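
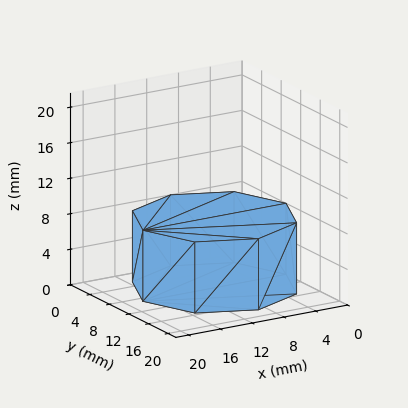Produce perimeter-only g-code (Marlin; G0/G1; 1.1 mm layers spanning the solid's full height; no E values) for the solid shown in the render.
Reading the render: the shape is a regular 8-sided prism (a cylinder approximated with 8 flat sides), circumscribed radius ≈ 9 mm, height ≈ 8 mm (dimensions read to the nearest mm from the axis ticks). For the g-code, the solid's height is divided into equal slices at the stated Δz and each level perimeter traced with G1 moves after a G0 lift.

; perimeter-only toolpath
G21 ; units = mm
G90 ; absolute positioning
G28 ; home
; layer 1
G0 Z1.1
G0 X18.0 Y9.0
G1 X15.4 Y15.4
G1 X9.0 Y18.0
G1 X2.6 Y15.4
G1 X0.0 Y9.0
G1 X2.6 Y2.6
G1 X9.0 Y0.0
G1 X15.4 Y2.6
G1 X18.0 Y9.0
; layer 2
G0 Z2.3
G0 X18.0 Y9.0
G1 X15.4 Y15.4
G1 X9.0 Y18.0
G1 X2.6 Y15.4
G1 X0.0 Y9.0
G1 X2.6 Y2.6
G1 X9.0 Y0.0
G1 X15.4 Y2.6
G1 X18.0 Y9.0
; layer 3
G0 Z3.4
G0 X18.0 Y9.0
G1 X15.4 Y15.4
G1 X9.0 Y18.0
G1 X2.6 Y15.4
G1 X0.0 Y9.0
G1 X2.6 Y2.6
G1 X9.0 Y0.0
G1 X15.4 Y2.6
G1 X18.0 Y9.0
; layer 4
G0 Z4.6
G0 X18.0 Y9.0
G1 X15.4 Y15.4
G1 X9.0 Y18.0
G1 X2.6 Y15.4
G1 X0.0 Y9.0
G1 X2.6 Y2.6
G1 X9.0 Y0.0
G1 X15.4 Y2.6
G1 X18.0 Y9.0
; layer 5
G0 Z5.7
G0 X18.0 Y9.0
G1 X15.4 Y15.4
G1 X9.0 Y18.0
G1 X2.6 Y15.4
G1 X0.0 Y9.0
G1 X2.6 Y2.6
G1 X9.0 Y0.0
G1 X15.4 Y2.6
G1 X18.0 Y9.0
; layer 6
G0 Z6.9
G0 X18.0 Y9.0
G1 X15.4 Y15.4
G1 X9.0 Y18.0
G1 X2.6 Y15.4
G1 X0.0 Y9.0
G1 X2.6 Y2.6
G1 X9.0 Y0.0
G1 X15.4 Y2.6
G1 X18.0 Y9.0
; layer 7
G0 Z8.0
G0 X18.0 Y9.0
G1 X15.4 Y15.4
G1 X9.0 Y18.0
G1 X2.6 Y15.4
G1 X0.0 Y9.0
G1 X2.6 Y2.6
G1 X9.0 Y0.0
G1 X15.4 Y2.6
G1 X18.0 Y9.0
M2 ; end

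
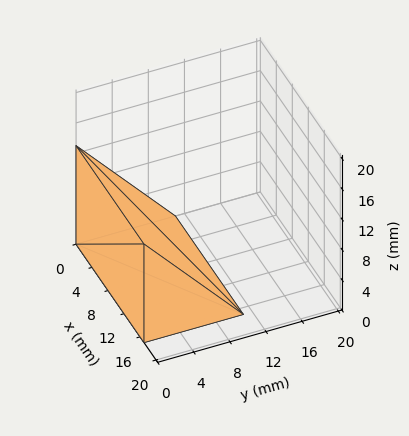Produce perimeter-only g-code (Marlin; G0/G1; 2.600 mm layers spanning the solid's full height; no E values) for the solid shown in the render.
Reading the render: the shape is a wedge (ramp): 17 × 11 mm base, rising to 13 mm along the y=0 edge and sloping linearly to z=0 at y=11 (dimensions read to the nearest mm from the axis ticks). For the g-code, the solid's height is divided into equal slices at the stated Δz and each level perimeter traced with G1 moves after a G0 lift.

; perimeter-only toolpath
G21 ; units = mm
G90 ; absolute positioning
G28 ; home
; layer 1
G0 Z2.600
G0 X0.000 Y0.000
G1 X17.000 Y0.000
G1 X17.000 Y8.800
G1 X0.000 Y8.800
G1 X0.000 Y0.000
; layer 2
G0 Z5.200
G0 X0.000 Y0.000
G1 X17.000 Y0.000
G1 X17.000 Y6.600
G1 X0.000 Y6.600
G1 X0.000 Y0.000
; layer 3
G0 Z7.800
G0 X0.000 Y0.000
G1 X17.000 Y0.000
G1 X17.000 Y4.400
G1 X0.000 Y4.400
G1 X0.000 Y0.000
; layer 4
G0 Z10.400
G0 X0.000 Y0.000
G1 X17.000 Y0.000
G1 X17.000 Y2.200
G1 X0.000 Y2.200
G1 X0.000 Y0.000
M2 ; end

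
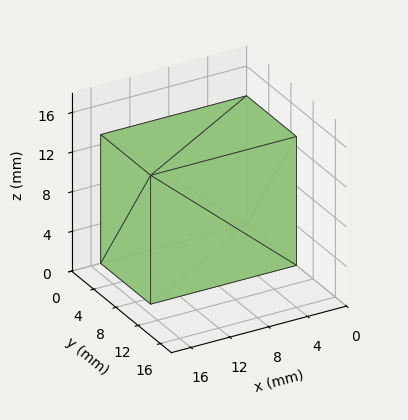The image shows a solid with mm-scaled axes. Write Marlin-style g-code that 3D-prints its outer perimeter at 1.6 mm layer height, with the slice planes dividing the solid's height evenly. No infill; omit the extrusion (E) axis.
Reading the render: the shape is a rectangular box, roughly 15 × 9 mm footprint and 13 mm tall (dimensions read to the nearest mm from the axis ticks). For the g-code, the solid's height is divided into equal slices at the stated Δz and each level perimeter traced with G1 moves after a G0 lift.

; perimeter-only toolpath
G21 ; units = mm
G90 ; absolute positioning
G28 ; home
; layer 1
G0 Z1.6
G0 X0.0 Y0.0
G1 X15.0 Y0.0
G1 X15.0 Y9.0
G1 X0.0 Y9.0
G1 X0.0 Y0.0
; layer 2
G0 Z3.2
G0 X0.0 Y0.0
G1 X15.0 Y0.0
G1 X15.0 Y9.0
G1 X0.0 Y9.0
G1 X0.0 Y0.0
; layer 3
G0 Z4.9
G0 X0.0 Y0.0
G1 X15.0 Y0.0
G1 X15.0 Y9.0
G1 X0.0 Y9.0
G1 X0.0 Y0.0
; layer 4
G0 Z6.5
G0 X0.0 Y0.0
G1 X15.0 Y0.0
G1 X15.0 Y9.0
G1 X0.0 Y9.0
G1 X0.0 Y0.0
; layer 5
G0 Z8.1
G0 X0.0 Y0.0
G1 X15.0 Y0.0
G1 X15.0 Y9.0
G1 X0.0 Y9.0
G1 X0.0 Y0.0
; layer 6
G0 Z9.8
G0 X0.0 Y0.0
G1 X15.0 Y0.0
G1 X15.0 Y9.0
G1 X0.0 Y9.0
G1 X0.0 Y0.0
; layer 7
G0 Z11.4
G0 X0.0 Y0.0
G1 X15.0 Y0.0
G1 X15.0 Y9.0
G1 X0.0 Y9.0
G1 X0.0 Y0.0
; layer 8
G0 Z13.0
G0 X0.0 Y0.0
G1 X15.0 Y0.0
G1 X15.0 Y9.0
G1 X0.0 Y9.0
G1 X0.0 Y0.0
M2 ; end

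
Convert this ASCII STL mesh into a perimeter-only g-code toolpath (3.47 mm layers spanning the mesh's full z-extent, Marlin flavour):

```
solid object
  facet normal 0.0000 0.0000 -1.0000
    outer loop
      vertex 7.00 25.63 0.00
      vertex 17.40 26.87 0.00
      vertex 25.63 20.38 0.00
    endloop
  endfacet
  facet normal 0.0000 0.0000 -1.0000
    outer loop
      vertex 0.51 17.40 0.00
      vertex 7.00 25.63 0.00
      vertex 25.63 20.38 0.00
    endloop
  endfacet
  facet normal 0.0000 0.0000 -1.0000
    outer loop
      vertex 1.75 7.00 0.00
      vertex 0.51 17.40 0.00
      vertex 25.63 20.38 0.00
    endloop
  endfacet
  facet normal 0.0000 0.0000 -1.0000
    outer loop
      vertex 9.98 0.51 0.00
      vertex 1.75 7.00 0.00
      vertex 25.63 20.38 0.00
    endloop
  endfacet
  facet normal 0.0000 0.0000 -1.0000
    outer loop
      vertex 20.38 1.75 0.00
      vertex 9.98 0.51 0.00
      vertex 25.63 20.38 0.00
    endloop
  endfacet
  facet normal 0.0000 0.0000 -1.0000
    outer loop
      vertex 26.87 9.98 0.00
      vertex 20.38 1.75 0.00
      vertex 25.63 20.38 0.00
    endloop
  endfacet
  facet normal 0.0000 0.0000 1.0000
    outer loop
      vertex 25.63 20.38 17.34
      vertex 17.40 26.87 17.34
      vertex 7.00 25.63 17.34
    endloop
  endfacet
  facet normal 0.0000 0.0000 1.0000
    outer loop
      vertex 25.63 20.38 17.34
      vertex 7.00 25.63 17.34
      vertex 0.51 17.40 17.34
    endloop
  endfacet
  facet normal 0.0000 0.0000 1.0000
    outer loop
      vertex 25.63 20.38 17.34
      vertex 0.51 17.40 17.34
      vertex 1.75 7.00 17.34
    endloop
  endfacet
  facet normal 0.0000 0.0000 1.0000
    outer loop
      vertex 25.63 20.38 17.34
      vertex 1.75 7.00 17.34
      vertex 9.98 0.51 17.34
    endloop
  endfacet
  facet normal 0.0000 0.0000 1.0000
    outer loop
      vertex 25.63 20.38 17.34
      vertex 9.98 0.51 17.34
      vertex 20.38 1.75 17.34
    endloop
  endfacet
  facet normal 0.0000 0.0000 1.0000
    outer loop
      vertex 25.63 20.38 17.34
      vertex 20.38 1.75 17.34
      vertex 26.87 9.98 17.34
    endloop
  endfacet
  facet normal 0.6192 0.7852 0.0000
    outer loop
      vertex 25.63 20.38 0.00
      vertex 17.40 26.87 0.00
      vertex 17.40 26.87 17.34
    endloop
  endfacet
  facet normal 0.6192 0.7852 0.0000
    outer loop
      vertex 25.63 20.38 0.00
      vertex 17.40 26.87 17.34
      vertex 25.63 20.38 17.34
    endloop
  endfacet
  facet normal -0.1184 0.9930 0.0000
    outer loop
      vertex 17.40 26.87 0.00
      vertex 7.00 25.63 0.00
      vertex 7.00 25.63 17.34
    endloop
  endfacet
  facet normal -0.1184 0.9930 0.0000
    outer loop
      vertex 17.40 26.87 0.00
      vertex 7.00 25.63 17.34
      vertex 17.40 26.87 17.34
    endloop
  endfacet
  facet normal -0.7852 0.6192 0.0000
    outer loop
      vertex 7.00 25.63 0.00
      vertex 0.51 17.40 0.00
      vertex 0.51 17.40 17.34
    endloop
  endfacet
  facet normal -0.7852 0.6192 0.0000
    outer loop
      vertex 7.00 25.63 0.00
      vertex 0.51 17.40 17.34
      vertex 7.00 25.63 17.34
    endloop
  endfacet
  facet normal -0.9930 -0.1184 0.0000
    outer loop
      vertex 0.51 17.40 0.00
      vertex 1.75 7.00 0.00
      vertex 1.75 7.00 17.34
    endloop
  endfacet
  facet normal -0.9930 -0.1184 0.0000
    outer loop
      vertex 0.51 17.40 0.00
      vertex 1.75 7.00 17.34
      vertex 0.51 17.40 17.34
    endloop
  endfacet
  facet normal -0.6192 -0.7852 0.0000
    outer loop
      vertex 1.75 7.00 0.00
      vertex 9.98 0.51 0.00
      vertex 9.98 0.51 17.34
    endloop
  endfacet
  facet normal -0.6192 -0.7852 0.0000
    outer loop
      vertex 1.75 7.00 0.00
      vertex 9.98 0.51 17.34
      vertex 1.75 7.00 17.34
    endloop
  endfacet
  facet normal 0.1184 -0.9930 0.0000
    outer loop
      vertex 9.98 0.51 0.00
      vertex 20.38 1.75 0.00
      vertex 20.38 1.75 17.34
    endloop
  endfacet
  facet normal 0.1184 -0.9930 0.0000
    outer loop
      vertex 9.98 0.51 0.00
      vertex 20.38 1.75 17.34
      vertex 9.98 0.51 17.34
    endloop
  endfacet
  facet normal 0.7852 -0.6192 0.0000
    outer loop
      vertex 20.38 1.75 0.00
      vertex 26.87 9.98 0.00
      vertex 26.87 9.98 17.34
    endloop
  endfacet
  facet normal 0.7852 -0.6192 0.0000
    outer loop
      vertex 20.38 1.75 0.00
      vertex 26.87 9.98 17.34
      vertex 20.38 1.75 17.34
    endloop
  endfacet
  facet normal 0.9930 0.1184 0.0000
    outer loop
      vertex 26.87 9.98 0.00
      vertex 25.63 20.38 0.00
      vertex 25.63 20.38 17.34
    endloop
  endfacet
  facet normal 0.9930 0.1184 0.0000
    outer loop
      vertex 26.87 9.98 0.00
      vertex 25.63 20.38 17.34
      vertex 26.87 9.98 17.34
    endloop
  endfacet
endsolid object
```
; perimeter-only toolpath
G21 ; units = mm
G90 ; absolute positioning
G28 ; home
; layer 1
G0 Z3.47
G0 X25.63 Y20.38
G1 X17.40 Y26.87
G1 X7.00 Y25.63
G1 X0.51 Y17.40
G1 X1.75 Y7.00
G1 X9.98 Y0.51
G1 X20.38 Y1.75
G1 X26.87 Y9.98
G1 X25.63 Y20.38
; layer 2
G0 Z6.94
G0 X25.63 Y20.38
G1 X17.40 Y26.87
G1 X7.00 Y25.63
G1 X0.51 Y17.40
G1 X1.75 Y7.00
G1 X9.98 Y0.51
G1 X20.38 Y1.75
G1 X26.87 Y9.98
G1 X25.63 Y20.38
; layer 3
G0 Z10.40
G0 X25.63 Y20.38
G1 X17.40 Y26.87
G1 X7.00 Y25.63
G1 X0.51 Y17.40
G1 X1.75 Y7.00
G1 X9.98 Y0.51
G1 X20.38 Y1.75
G1 X26.87 Y9.98
G1 X25.63 Y20.38
; layer 4
G0 Z13.87
G0 X25.63 Y20.38
G1 X17.40 Y26.87
G1 X7.00 Y25.63
G1 X0.51 Y17.40
G1 X1.75 Y7.00
G1 X9.98 Y0.51
G1 X20.38 Y1.75
G1 X26.87 Y9.98
G1 X25.63 Y20.38
; layer 5
G0 Z17.34
G0 X25.63 Y20.38
G1 X17.40 Y26.87
G1 X7.00 Y25.63
G1 X0.51 Y17.40
G1 X1.75 Y7.00
G1 X9.98 Y0.51
G1 X20.38 Y1.75
G1 X26.87 Y9.98
G1 X25.63 Y20.38
M2 ; end

The solid is a regular 8-sided prism (a cylinder approximated with 8 flat sides), circumscribed radius ≈ 13.7 mm, height ≈ 17.3 mm. Slicing at Δz = 3.47 mm — 5 equal slices spanning the solid's height, so layer i sits at z = i·h/5 — gives 5 non-empty perimeters. Each is a 8-segment closed polygon; G0 lifts to the layer z and rapids to the start vertex, then G1 traces the edges.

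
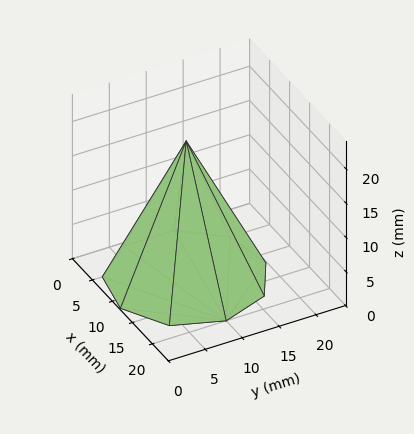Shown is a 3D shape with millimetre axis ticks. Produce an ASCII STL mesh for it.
Reading the render: the shape is a regular 9-sided pyramid, base circumscribed radius ≈ 10 mm, apex at z ≈ 20 mm (dimensions read to the nearest mm from the axis ticks). For the STL, each face is triangulated and given an outward normal.

solid part
  facet normal 0.0000 0.0000 -1.0000
    outer loop
      vertex 11.736 19.848 0.000
      vertex 17.660 16.428 0.000
      vertex 20.000 10.000 0.000
    endloop
  endfacet
  facet normal 0.0000 0.0000 -1.0000
    outer loop
      vertex 5.000 18.660 0.000
      vertex 11.736 19.848 0.000
      vertex 20.000 10.000 0.000
    endloop
  endfacet
  facet normal 0.0000 0.0000 -1.0000
    outer loop
      vertex 0.603 13.420 0.000
      vertex 5.000 18.660 0.000
      vertex 20.000 10.000 0.000
    endloop
  endfacet
  facet normal 0.0000 0.0000 -1.0000
    outer loop
      vertex 0.603 6.580 0.000
      vertex 0.603 13.420 0.000
      vertex 20.000 10.000 0.000
    endloop
  endfacet
  facet normal 0.0000 0.0000 -1.0000
    outer loop
      vertex 5.000 1.340 0.000
      vertex 0.603 6.580 0.000
      vertex 20.000 10.000 0.000
    endloop
  endfacet
  facet normal 0.0000 0.0000 -1.0000
    outer loop
      vertex 11.736 0.152 0.000
      vertex 5.000 1.340 0.000
      vertex 20.000 10.000 0.000
    endloop
  endfacet
  facet normal 0.0000 0.0000 -1.0000
    outer loop
      vertex 17.660 3.572 0.000
      vertex 11.736 0.152 0.000
      vertex 20.000 10.000 0.000
    endloop
  endfacet
  facet normal 0.8505 0.3096 0.4252
    outer loop
      vertex 20.000 10.000 0.000
      vertex 17.660 16.428 0.000
      vertex 10.000 10.000 20.000
    endloop
  endfacet
  facet normal 0.4525 0.7838 0.4252
    outer loop
      vertex 17.660 16.428 0.000
      vertex 11.736 19.848 0.000
      vertex 10.000 10.000 20.000
    endloop
  endfacet
  facet normal -0.1572 0.8913 0.4252
    outer loop
      vertex 11.736 19.848 0.000
      vertex 5.000 18.660 0.000
      vertex 10.000 10.000 20.000
    endloop
  endfacet
  facet normal -0.6933 0.5818 0.4252
    outer loop
      vertex 5.000 18.660 0.000
      vertex 0.603 13.420 0.000
      vertex 10.000 10.000 20.000
    endloop
  endfacet
  facet normal -0.9051 0.0000 0.4252
    outer loop
      vertex 0.603 13.420 0.000
      vertex 0.603 6.580 0.000
      vertex 10.000 10.000 20.000
    endloop
  endfacet
  facet normal -0.6933 -0.5818 0.4252
    outer loop
      vertex 0.603 6.580 0.000
      vertex 5.000 1.340 0.000
      vertex 10.000 10.000 20.000
    endloop
  endfacet
  facet normal -0.1572 -0.8913 0.4252
    outer loop
      vertex 5.000 1.340 0.000
      vertex 11.736 0.152 0.000
      vertex 10.000 10.000 20.000
    endloop
  endfacet
  facet normal 0.4525 -0.7838 0.4252
    outer loop
      vertex 11.736 0.152 0.000
      vertex 17.660 3.572 0.000
      vertex 10.000 10.000 20.000
    endloop
  endfacet
  facet normal 0.8505 -0.3096 0.4252
    outer loop
      vertex 17.660 3.572 0.000
      vertex 20.000 10.000 0.000
      vertex 10.000 10.000 20.000
    endloop
  endfacet
endsolid part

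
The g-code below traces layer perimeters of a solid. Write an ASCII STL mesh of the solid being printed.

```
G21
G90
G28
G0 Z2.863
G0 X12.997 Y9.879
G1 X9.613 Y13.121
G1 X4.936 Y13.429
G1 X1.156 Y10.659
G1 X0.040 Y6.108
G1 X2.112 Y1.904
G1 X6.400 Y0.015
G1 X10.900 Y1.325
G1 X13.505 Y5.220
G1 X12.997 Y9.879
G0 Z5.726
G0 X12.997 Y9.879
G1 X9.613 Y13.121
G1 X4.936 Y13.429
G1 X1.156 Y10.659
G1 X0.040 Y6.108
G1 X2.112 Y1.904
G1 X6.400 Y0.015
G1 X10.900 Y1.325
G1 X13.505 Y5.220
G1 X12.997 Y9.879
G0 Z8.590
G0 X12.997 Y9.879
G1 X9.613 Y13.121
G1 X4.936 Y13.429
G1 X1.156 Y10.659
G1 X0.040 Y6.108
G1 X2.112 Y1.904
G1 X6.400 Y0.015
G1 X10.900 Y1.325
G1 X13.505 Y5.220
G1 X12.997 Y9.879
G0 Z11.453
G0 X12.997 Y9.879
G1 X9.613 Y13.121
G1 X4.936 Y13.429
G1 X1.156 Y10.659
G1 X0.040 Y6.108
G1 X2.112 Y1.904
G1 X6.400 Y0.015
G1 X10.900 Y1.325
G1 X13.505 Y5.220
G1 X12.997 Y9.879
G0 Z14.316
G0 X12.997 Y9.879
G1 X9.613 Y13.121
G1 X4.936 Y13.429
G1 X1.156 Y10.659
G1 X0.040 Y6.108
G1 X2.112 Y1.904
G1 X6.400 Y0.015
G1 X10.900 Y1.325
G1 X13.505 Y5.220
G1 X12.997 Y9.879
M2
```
solid part
  facet normal 0.0000 0.0000 -1.0000
    outer loop
      vertex 4.936 13.429 0.000
      vertex 9.613 13.121 0.000
      vertex 12.997 9.879 0.000
    endloop
  endfacet
  facet normal 0.0000 0.0000 -1.0000
    outer loop
      vertex 1.156 10.659 0.000
      vertex 4.936 13.429 0.000
      vertex 12.997 9.879 0.000
    endloop
  endfacet
  facet normal 0.0000 0.0000 -1.0000
    outer loop
      vertex 0.040 6.108 0.000
      vertex 1.156 10.659 0.000
      vertex 12.997 9.879 0.000
    endloop
  endfacet
  facet normal 0.0000 0.0000 -1.0000
    outer loop
      vertex 2.112 1.904 0.000
      vertex 0.040 6.108 0.000
      vertex 12.997 9.879 0.000
    endloop
  endfacet
  facet normal 0.0000 0.0000 -1.0000
    outer loop
      vertex 6.400 0.015 0.000
      vertex 2.112 1.904 0.000
      vertex 12.997 9.879 0.000
    endloop
  endfacet
  facet normal 0.0000 0.0000 -1.0000
    outer loop
      vertex 10.900 1.325 0.000
      vertex 6.400 0.015 0.000
      vertex 12.997 9.879 0.000
    endloop
  endfacet
  facet normal 0.0000 0.0000 -1.0000
    outer loop
      vertex 13.505 5.220 0.000
      vertex 10.900 1.325 0.000
      vertex 12.997 9.879 0.000
    endloop
  endfacet
  facet normal 0.0000 0.0000 1.0000
    outer loop
      vertex 12.997 9.879 14.316
      vertex 9.613 13.121 14.316
      vertex 4.936 13.429 14.316
    endloop
  endfacet
  facet normal 0.0000 0.0000 1.0000
    outer loop
      vertex 12.997 9.879 14.316
      vertex 4.936 13.429 14.316
      vertex 1.156 10.659 14.316
    endloop
  endfacet
  facet normal 0.0000 0.0000 1.0000
    outer loop
      vertex 12.997 9.879 14.316
      vertex 1.156 10.659 14.316
      vertex 0.040 6.108 14.316
    endloop
  endfacet
  facet normal 0.0000 0.0000 1.0000
    outer loop
      vertex 12.997 9.879 14.316
      vertex 0.040 6.108 14.316
      vertex 2.112 1.904 14.316
    endloop
  endfacet
  facet normal 0.0000 0.0000 1.0000
    outer loop
      vertex 12.997 9.879 14.316
      vertex 2.112 1.904 14.316
      vertex 6.400 0.015 14.316
    endloop
  endfacet
  facet normal 0.0000 0.0000 1.0000
    outer loop
      vertex 12.997 9.879 14.316
      vertex 6.400 0.015 14.316
      vertex 10.900 1.325 14.316
    endloop
  endfacet
  facet normal 0.0000 0.0000 1.0000
    outer loop
      vertex 12.997 9.879 14.316
      vertex 10.900 1.325 14.316
      vertex 13.505 5.220 14.316
    endloop
  endfacet
  facet normal 0.6918 0.7221 0.0000
    outer loop
      vertex 12.997 9.879 0.000
      vertex 9.613 13.121 0.000
      vertex 9.613 13.121 14.316
    endloop
  endfacet
  facet normal 0.6918 0.7221 0.0000
    outer loop
      vertex 12.997 9.879 0.000
      vertex 9.613 13.121 14.316
      vertex 12.997 9.879 14.316
    endloop
  endfacet
  facet normal 0.0657 0.9978 0.0000
    outer loop
      vertex 9.613 13.121 0.000
      vertex 4.936 13.429 0.000
      vertex 4.936 13.429 14.316
    endloop
  endfacet
  facet normal 0.0657 0.9978 0.0000
    outer loop
      vertex 9.613 13.121 0.000
      vertex 4.936 13.429 14.316
      vertex 9.613 13.121 14.316
    endloop
  endfacet
  facet normal -0.5911 0.8066 0.0000
    outer loop
      vertex 4.936 13.429 0.000
      vertex 1.156 10.659 0.000
      vertex 1.156 10.659 14.316
    endloop
  endfacet
  facet normal -0.5911 0.8066 0.0000
    outer loop
      vertex 4.936 13.429 0.000
      vertex 1.156 10.659 14.316
      vertex 4.936 13.429 14.316
    endloop
  endfacet
  facet normal -0.9712 0.2382 0.0000
    outer loop
      vertex 1.156 10.659 0.000
      vertex 0.040 6.108 0.000
      vertex 0.040 6.108 14.316
    endloop
  endfacet
  facet normal -0.9712 0.2382 0.0000
    outer loop
      vertex 1.156 10.659 0.000
      vertex 0.040 6.108 14.316
      vertex 1.156 10.659 14.316
    endloop
  endfacet
  facet normal -0.8970 -0.4421 0.0000
    outer loop
      vertex 0.040 6.108 0.000
      vertex 2.112 1.904 0.000
      vertex 2.112 1.904 14.316
    endloop
  endfacet
  facet normal -0.8970 -0.4421 0.0000
    outer loop
      vertex 0.040 6.108 0.000
      vertex 2.112 1.904 14.316
      vertex 0.040 6.108 14.316
    endloop
  endfacet
  facet normal -0.4031 -0.9151 0.0000
    outer loop
      vertex 2.112 1.904 0.000
      vertex 6.400 0.015 0.000
      vertex 6.400 0.015 14.316
    endloop
  endfacet
  facet normal -0.4031 -0.9151 0.0000
    outer loop
      vertex 2.112 1.904 0.000
      vertex 6.400 0.015 14.316
      vertex 2.112 1.904 14.316
    endloop
  endfacet
  facet normal 0.2795 -0.9601 0.0000
    outer loop
      vertex 6.400 0.015 0.000
      vertex 10.900 1.325 0.000
      vertex 10.900 1.325 14.316
    endloop
  endfacet
  facet normal 0.2795 -0.9601 0.0000
    outer loop
      vertex 6.400 0.015 0.000
      vertex 10.900 1.325 14.316
      vertex 6.400 0.015 14.316
    endloop
  endfacet
  facet normal 0.8312 -0.5559 0.0000
    outer loop
      vertex 10.900 1.325 0.000
      vertex 13.505 5.220 0.000
      vertex 13.505 5.220 14.316
    endloop
  endfacet
  facet normal 0.8312 -0.5559 0.0000
    outer loop
      vertex 10.900 1.325 0.000
      vertex 13.505 5.220 14.316
      vertex 10.900 1.325 14.316
    endloop
  endfacet
  facet normal 0.9941 0.1084 0.0000
    outer loop
      vertex 13.505 5.220 0.000
      vertex 12.997 9.879 0.000
      vertex 12.997 9.879 14.316
    endloop
  endfacet
  facet normal 0.9941 0.1084 0.0000
    outer loop
      vertex 13.505 5.220 0.000
      vertex 12.997 9.879 14.316
      vertex 13.505 5.220 14.316
    endloop
  endfacet
endsolid part

The G0 Z moves step by Δz≈2.863 mm. Every layer's G1 loop is the same polygon, so the solid is a straight extrusion of it from z=0 to z≈14.3. Closing with flat bottom and top caps and triangulating gives 32 facets — a regular 9-sided prism (a cylinder approximated with 9 flat sides), circumscribed radius ≈ 6.85 mm, height ≈ 14.3 mm.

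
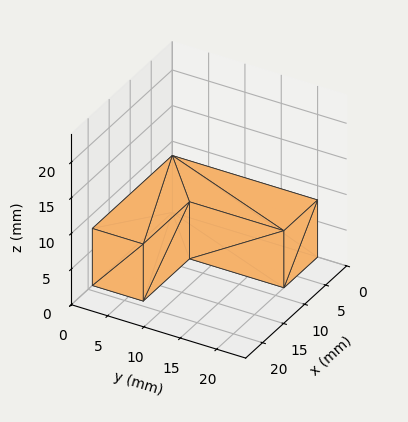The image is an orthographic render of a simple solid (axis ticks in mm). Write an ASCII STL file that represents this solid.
Reading the render: the shape is an L-shaped prism: outer 19 × 20 mm, arm thicknesses ≈ 7 mm (horizontal) and 8 mm (vertical), extruded 8 mm in z (dimensions read to the nearest mm from the axis ticks). For the STL, each face is triangulated and given an outward normal.

solid part
  facet normal 0.0000 0.0000 -1.0000
    outer loop
      vertex 19.0 7.0 0.0
      vertex 19.0 0.0 0.0
      vertex 0.0 0.0 0.0
    endloop
  endfacet
  facet normal 0.0000 0.0000 -1.0000
    outer loop
      vertex 8.0 7.0 0.0
      vertex 19.0 7.0 0.0
      vertex 0.0 0.0 0.0
    endloop
  endfacet
  facet normal 0.0000 0.0000 -1.0000
    outer loop
      vertex 8.0 20.0 0.0
      vertex 8.0 7.0 0.0
      vertex 0.0 0.0 0.0
    endloop
  endfacet
  facet normal 0.0000 0.0000 -1.0000
    outer loop
      vertex 0.0 20.0 0.0
      vertex 8.0 20.0 0.0
      vertex 0.0 0.0 0.0
    endloop
  endfacet
  facet normal 0.0000 0.0000 1.0000
    outer loop
      vertex 0.0 0.0 8.0
      vertex 19.0 0.0 8.0
      vertex 19.0 7.0 8.0
    endloop
  endfacet
  facet normal 0.0000 0.0000 1.0000
    outer loop
      vertex 0.0 0.0 8.0
      vertex 19.0 7.0 8.0
      vertex 8.0 7.0 8.0
    endloop
  endfacet
  facet normal 0.0000 0.0000 1.0000
    outer loop
      vertex 0.0 0.0 8.0
      vertex 8.0 7.0 8.0
      vertex 8.0 20.0 8.0
    endloop
  endfacet
  facet normal 0.0000 0.0000 1.0000
    outer loop
      vertex 0.0 0.0 8.0
      vertex 8.0 20.0 8.0
      vertex 0.0 20.0 8.0
    endloop
  endfacet
  facet normal 0.0000 -1.0000 0.0000
    outer loop
      vertex 0.0 0.0 0.0
      vertex 19.0 0.0 0.0
      vertex 19.0 0.0 8.0
    endloop
  endfacet
  facet normal 0.0000 -1.0000 0.0000
    outer loop
      vertex 0.0 0.0 0.0
      vertex 19.0 0.0 8.0
      vertex 0.0 0.0 8.0
    endloop
  endfacet
  facet normal 1.0000 0.0000 0.0000
    outer loop
      vertex 19.0 0.0 0.0
      vertex 19.0 7.0 0.0
      vertex 19.0 7.0 8.0
    endloop
  endfacet
  facet normal 1.0000 0.0000 0.0000
    outer loop
      vertex 19.0 0.0 0.0
      vertex 19.0 7.0 8.0
      vertex 19.0 0.0 8.0
    endloop
  endfacet
  facet normal 0.0000 1.0000 0.0000
    outer loop
      vertex 19.0 7.0 0.0
      vertex 8.0 7.0 0.0
      vertex 8.0 7.0 8.0
    endloop
  endfacet
  facet normal 0.0000 1.0000 0.0000
    outer loop
      vertex 19.0 7.0 0.0
      vertex 8.0 7.0 8.0
      vertex 19.0 7.0 8.0
    endloop
  endfacet
  facet normal 1.0000 0.0000 0.0000
    outer loop
      vertex 8.0 7.0 0.0
      vertex 8.0 20.0 0.0
      vertex 8.0 20.0 8.0
    endloop
  endfacet
  facet normal 1.0000 0.0000 0.0000
    outer loop
      vertex 8.0 7.0 0.0
      vertex 8.0 20.0 8.0
      vertex 8.0 7.0 8.0
    endloop
  endfacet
  facet normal 0.0000 1.0000 0.0000
    outer loop
      vertex 8.0 20.0 0.0
      vertex 0.0 20.0 0.0
      vertex 0.0 20.0 8.0
    endloop
  endfacet
  facet normal 0.0000 1.0000 0.0000
    outer loop
      vertex 8.0 20.0 0.0
      vertex 0.0 20.0 8.0
      vertex 8.0 20.0 8.0
    endloop
  endfacet
  facet normal -1.0000 0.0000 0.0000
    outer loop
      vertex 0.0 20.0 0.0
      vertex 0.0 0.0 0.0
      vertex 0.0 0.0 8.0
    endloop
  endfacet
  facet normal -1.0000 0.0000 0.0000
    outer loop
      vertex 0.0 20.0 0.0
      vertex 0.0 0.0 8.0
      vertex 0.0 20.0 8.0
    endloop
  endfacet
endsolid part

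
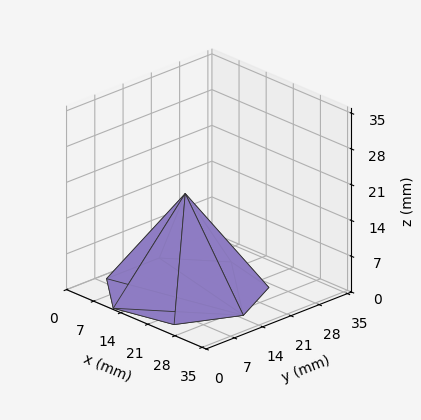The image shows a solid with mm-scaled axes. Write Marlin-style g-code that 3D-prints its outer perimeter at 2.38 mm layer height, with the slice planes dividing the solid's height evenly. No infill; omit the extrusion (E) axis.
Reading the render: the shape is a regular 7-sided pyramid, base circumscribed radius ≈ 15 mm, apex at z ≈ 19 mm (dimensions read to the nearest mm from the axis ticks). For the g-code, the solid's height is divided into equal slices at the stated Δz and each level perimeter traced with G1 moves after a G0 lift.

; perimeter-only toolpath
G21 ; units = mm
G90 ; absolute positioning
G28 ; home
; layer 1
G0 Z2.38
G0 X28.12 Y15.00
G1 X23.18 Y25.26
G1 X12.08 Y27.79
G1 X3.18 Y20.70
G1 X3.18 Y9.30
G1 X12.08 Y2.21
G1 X23.18 Y4.74
G1 X28.12 Y15.00
; layer 2
G0 Z4.75
G0 X26.25 Y15.00
G1 X22.01 Y23.80
G1 X12.50 Y25.96
G1 X4.87 Y19.88
G1 X4.87 Y10.12
G1 X12.50 Y4.04
G1 X22.01 Y6.20
G1 X26.25 Y15.00
; layer 3
G0 Z7.12
G0 X24.38 Y15.00
G1 X20.84 Y22.33
G1 X12.91 Y24.14
G1 X6.56 Y19.07
G1 X6.56 Y10.93
G1 X12.91 Y5.86
G1 X20.84 Y7.67
G1 X24.38 Y15.00
; layer 4
G0 Z9.50
G0 X22.50 Y15.00
G1 X19.68 Y20.87
G1 X13.33 Y22.31
G1 X8.24 Y18.26
G1 X8.24 Y11.75
G1 X13.33 Y7.69
G1 X19.68 Y9.13
G1 X22.50 Y15.00
; layer 5
G0 Z11.88
G0 X20.62 Y15.00
G1 X18.51 Y19.40
G1 X13.75 Y20.48
G1 X9.93 Y17.44
G1 X9.93 Y12.56
G1 X13.75 Y9.52
G1 X18.51 Y10.60
G1 X20.62 Y15.00
; layer 6
G0 Z14.25
G0 X18.75 Y15.00
G1 X17.34 Y17.93
G1 X14.16 Y18.66
G1 X11.62 Y16.63
G1 X11.62 Y13.37
G1 X14.16 Y11.35
G1 X17.34 Y12.07
G1 X18.75 Y15.00
; layer 7
G0 Z16.62
G0 X16.88 Y15.00
G1 X16.17 Y16.47
G1 X14.58 Y16.83
G1 X13.31 Y15.81
G1 X13.31 Y14.19
G1 X14.58 Y13.17
G1 X16.17 Y13.53
G1 X16.88 Y15.00
M2 ; end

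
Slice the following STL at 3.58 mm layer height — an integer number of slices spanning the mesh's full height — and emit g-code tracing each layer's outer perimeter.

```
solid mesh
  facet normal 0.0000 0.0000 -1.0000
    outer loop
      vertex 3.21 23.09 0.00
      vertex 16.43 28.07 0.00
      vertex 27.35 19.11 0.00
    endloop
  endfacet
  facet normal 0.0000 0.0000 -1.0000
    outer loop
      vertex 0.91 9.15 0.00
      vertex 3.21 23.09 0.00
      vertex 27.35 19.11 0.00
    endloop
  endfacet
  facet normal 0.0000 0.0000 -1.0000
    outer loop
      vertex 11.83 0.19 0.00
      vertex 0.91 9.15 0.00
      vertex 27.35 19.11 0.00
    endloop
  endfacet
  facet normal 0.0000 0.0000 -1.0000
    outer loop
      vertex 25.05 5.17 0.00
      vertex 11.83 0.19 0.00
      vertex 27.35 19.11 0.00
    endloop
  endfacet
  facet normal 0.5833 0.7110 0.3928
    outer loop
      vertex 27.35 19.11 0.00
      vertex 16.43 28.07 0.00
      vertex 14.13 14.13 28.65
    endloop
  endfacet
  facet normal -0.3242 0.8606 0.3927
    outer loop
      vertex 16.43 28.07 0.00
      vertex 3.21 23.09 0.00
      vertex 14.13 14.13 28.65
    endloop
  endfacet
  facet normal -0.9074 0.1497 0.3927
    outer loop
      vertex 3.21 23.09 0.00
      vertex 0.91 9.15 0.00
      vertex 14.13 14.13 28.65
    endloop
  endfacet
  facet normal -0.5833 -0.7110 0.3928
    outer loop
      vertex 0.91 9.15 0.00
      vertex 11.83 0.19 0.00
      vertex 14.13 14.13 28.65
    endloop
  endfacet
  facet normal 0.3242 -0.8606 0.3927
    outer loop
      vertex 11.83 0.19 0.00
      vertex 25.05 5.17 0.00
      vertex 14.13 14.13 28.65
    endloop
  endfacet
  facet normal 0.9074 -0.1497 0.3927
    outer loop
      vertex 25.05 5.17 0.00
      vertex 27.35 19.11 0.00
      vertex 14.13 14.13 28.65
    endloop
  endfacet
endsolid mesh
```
; perimeter-only toolpath
G21 ; units = mm
G90 ; absolute positioning
G28 ; home
; layer 1
G0 Z3.58
G0 X25.70 Y18.49
G1 X16.14 Y26.33
G1 X4.58 Y21.97
G1 X2.56 Y9.77
G1 X12.12 Y1.93
G1 X23.68 Y6.29
G1 X25.70 Y18.49
; layer 2
G0 Z7.16
G0 X24.05 Y17.86
G1 X15.86 Y24.59
G1 X5.94 Y20.85
G1 X4.21 Y10.40
G1 X12.41 Y3.68
G1 X22.32 Y7.41
G1 X24.05 Y17.86
; layer 3
G0 Z10.74
G0 X22.39 Y17.24
G1 X15.57 Y22.84
G1 X7.30 Y19.73
G1 X5.87 Y11.02
G1 X12.69 Y5.42
G1 X20.95 Y8.53
G1 X22.39 Y17.24
; layer 4
G0 Z14.32
G0 X20.74 Y16.62
G1 X15.28 Y21.10
G1 X8.67 Y18.61
G1 X7.52 Y11.64
G1 X12.98 Y7.16
G1 X19.59 Y9.65
G1 X20.74 Y16.62
; layer 5
G0 Z17.91
G0 X19.09 Y16.00
G1 X14.99 Y19.36
G1 X10.04 Y17.49
G1 X9.17 Y12.26
G1 X13.27 Y8.90
G1 X18.23 Y10.77
G1 X19.09 Y16.00
; layer 6
G0 Z21.49
G0 X17.44 Y15.38
G1 X14.71 Y17.62
G1 X11.40 Y16.37
G1 X10.82 Y12.88
G1 X13.55 Y10.64
G1 X16.86 Y11.89
G1 X17.44 Y15.38
; layer 7
G0 Z25.07
G0 X15.78 Y14.75
G1 X14.42 Y15.87
G1 X12.77 Y15.25
G1 X12.48 Y13.51
G1 X13.84 Y12.39
G1 X15.50 Y13.01
G1 X15.78 Y14.75
M2 ; end

The solid is a regular 6-sided pyramid, base circumscribed radius ≈ 14.1 mm, apex at z ≈ 28.6 mm. Slicing at Δz = 3.58 mm — 8 equal slices spanning the solid's height, so layer i sits at z = i·h/8 — gives 7 non-empty perimeters. Each is a 6-segment closed polygon; G0 lifts to the layer z and rapids to the start vertex, then G1 traces the edges. The cross-section shrinks linearly with z (the slice at the apex is degenerate and omitted).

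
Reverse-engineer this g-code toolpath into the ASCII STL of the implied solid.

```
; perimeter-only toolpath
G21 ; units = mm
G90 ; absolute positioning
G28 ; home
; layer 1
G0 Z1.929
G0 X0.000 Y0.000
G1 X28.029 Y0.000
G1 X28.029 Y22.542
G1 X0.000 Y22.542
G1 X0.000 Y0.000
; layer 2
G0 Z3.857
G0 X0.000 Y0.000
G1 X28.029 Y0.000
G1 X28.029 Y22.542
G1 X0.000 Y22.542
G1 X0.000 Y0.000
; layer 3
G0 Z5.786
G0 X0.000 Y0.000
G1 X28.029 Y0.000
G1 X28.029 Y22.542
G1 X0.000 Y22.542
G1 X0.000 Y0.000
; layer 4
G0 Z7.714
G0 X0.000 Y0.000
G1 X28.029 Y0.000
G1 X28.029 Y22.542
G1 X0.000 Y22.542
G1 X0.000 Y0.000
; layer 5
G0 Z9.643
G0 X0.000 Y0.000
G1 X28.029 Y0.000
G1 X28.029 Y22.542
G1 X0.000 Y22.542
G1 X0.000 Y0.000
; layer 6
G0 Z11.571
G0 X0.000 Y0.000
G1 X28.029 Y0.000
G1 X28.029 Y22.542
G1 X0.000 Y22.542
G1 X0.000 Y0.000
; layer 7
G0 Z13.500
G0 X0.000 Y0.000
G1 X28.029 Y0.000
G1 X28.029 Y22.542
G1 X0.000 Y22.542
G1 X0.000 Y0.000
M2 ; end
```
solid part
  facet normal 0.0000 0.0000 -1.0000
    outer loop
      vertex 28.029 22.542 0.000
      vertex 28.029 0.000 0.000
      vertex 0.000 0.000 0.000
    endloop
  endfacet
  facet normal 0.0000 0.0000 -1.0000
    outer loop
      vertex 0.000 22.542 0.000
      vertex 28.029 22.542 0.000
      vertex 0.000 0.000 0.000
    endloop
  endfacet
  facet normal 0.0000 0.0000 1.0000
    outer loop
      vertex 0.000 0.000 13.500
      vertex 28.029 0.000 13.500
      vertex 28.029 22.542 13.500
    endloop
  endfacet
  facet normal 0.0000 0.0000 1.0000
    outer loop
      vertex 0.000 0.000 13.500
      vertex 28.029 22.542 13.500
      vertex 0.000 22.542 13.500
    endloop
  endfacet
  facet normal 0.0000 -1.0000 0.0000
    outer loop
      vertex 0.000 0.000 0.000
      vertex 28.029 0.000 0.000
      vertex 28.029 0.000 13.500
    endloop
  endfacet
  facet normal 0.0000 -1.0000 0.0000
    outer loop
      vertex 0.000 0.000 0.000
      vertex 28.029 0.000 13.500
      vertex 0.000 0.000 13.500
    endloop
  endfacet
  facet normal 0.0000 1.0000 0.0000
    outer loop
      vertex 28.029 22.542 13.500
      vertex 28.029 22.542 0.000
      vertex 0.000 22.542 0.000
    endloop
  endfacet
  facet normal 0.0000 1.0000 0.0000
    outer loop
      vertex 0.000 22.542 13.500
      vertex 28.029 22.542 13.500
      vertex 0.000 22.542 0.000
    endloop
  endfacet
  facet normal -1.0000 0.0000 0.0000
    outer loop
      vertex 0.000 22.542 13.500
      vertex 0.000 22.542 0.000
      vertex 0.000 0.000 0.000
    endloop
  endfacet
  facet normal -1.0000 0.0000 0.0000
    outer loop
      vertex 0.000 0.000 13.500
      vertex 0.000 22.542 13.500
      vertex 0.000 0.000 0.000
    endloop
  endfacet
  facet normal 1.0000 0.0000 0.0000
    outer loop
      vertex 28.029 0.000 0.000
      vertex 28.029 22.542 0.000
      vertex 28.029 22.542 13.500
    endloop
  endfacet
  facet normal 1.0000 0.0000 0.0000
    outer loop
      vertex 28.029 0.000 0.000
      vertex 28.029 22.542 13.500
      vertex 28.029 0.000 13.500
    endloop
  endfacet
endsolid part

The G0 Z moves step by Δz≈1.929 mm. Every layer's G1 loop is the same polygon, so the solid is a straight extrusion of it from z=0 to z≈13.5. Closing with flat bottom and top caps and triangulating gives 12 facets — a rectangular box, roughly 28 × 22.5 mm footprint and 13.5 mm tall.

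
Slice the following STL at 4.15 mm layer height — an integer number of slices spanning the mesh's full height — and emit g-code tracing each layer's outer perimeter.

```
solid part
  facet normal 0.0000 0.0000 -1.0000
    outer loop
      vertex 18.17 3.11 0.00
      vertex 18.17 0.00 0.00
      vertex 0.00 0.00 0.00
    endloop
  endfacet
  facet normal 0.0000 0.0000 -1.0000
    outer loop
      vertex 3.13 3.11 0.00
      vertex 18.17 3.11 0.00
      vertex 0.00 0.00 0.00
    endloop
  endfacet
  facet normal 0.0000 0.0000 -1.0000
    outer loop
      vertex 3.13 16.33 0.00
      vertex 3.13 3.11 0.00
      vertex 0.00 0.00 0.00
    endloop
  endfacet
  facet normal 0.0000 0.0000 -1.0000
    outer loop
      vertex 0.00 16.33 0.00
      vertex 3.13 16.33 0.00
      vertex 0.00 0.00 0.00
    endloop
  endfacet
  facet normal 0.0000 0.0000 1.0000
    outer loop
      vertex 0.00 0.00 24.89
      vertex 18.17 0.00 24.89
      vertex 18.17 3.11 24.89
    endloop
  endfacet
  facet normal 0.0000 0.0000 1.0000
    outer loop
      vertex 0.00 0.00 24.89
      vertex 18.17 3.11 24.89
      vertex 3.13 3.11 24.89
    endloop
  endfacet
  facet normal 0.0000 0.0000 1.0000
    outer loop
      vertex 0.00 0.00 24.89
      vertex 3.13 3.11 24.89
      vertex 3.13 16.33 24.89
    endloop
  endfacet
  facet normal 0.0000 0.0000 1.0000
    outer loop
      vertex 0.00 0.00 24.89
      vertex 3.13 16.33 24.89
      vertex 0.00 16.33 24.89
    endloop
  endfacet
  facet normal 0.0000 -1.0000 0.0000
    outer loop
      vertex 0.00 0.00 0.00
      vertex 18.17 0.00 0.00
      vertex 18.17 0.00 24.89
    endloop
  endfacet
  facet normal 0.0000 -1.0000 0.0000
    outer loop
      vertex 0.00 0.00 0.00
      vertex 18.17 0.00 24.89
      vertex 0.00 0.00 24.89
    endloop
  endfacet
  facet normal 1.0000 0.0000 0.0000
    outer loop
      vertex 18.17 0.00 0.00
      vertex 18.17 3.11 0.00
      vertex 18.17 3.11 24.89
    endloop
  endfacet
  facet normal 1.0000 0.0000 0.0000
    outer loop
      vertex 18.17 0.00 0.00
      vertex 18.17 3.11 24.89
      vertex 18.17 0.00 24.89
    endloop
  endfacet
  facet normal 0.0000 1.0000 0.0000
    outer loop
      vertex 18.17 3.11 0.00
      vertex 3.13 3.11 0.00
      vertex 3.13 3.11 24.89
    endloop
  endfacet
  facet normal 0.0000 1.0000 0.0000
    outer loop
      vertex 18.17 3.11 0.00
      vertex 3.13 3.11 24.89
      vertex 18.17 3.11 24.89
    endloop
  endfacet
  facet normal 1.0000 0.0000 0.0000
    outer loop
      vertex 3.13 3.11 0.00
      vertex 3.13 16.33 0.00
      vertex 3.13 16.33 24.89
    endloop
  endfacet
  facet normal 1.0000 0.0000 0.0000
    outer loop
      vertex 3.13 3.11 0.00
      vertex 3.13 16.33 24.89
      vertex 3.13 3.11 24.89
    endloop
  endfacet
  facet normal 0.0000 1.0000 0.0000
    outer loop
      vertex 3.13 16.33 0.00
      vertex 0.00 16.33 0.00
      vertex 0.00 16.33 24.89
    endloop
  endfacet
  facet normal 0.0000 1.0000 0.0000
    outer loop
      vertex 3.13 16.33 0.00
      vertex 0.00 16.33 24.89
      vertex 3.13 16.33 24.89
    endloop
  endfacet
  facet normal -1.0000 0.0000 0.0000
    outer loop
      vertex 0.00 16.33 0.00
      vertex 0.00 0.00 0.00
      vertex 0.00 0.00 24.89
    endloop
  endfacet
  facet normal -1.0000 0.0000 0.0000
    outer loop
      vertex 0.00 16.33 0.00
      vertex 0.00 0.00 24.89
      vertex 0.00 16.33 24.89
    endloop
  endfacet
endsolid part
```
; perimeter-only toolpath
G21 ; units = mm
G90 ; absolute positioning
G28 ; home
; layer 1
G0 Z4.15
G0 X0.00 Y0.00
G1 X18.17 Y0.00
G1 X18.17 Y3.11
G1 X3.13 Y3.11
G1 X3.13 Y16.33
G1 X0.00 Y16.33
G1 X0.00 Y0.00
; layer 2
G0 Z8.30
G0 X0.00 Y0.00
G1 X18.17 Y0.00
G1 X18.17 Y3.11
G1 X3.13 Y3.11
G1 X3.13 Y16.33
G1 X0.00 Y16.33
G1 X0.00 Y0.00
; layer 3
G0 Z12.45
G0 X0.00 Y0.00
G1 X18.17 Y0.00
G1 X18.17 Y3.11
G1 X3.13 Y3.11
G1 X3.13 Y16.33
G1 X0.00 Y16.33
G1 X0.00 Y0.00
; layer 4
G0 Z16.59
G0 X0.00 Y0.00
G1 X18.17 Y0.00
G1 X18.17 Y3.11
G1 X3.13 Y3.11
G1 X3.13 Y16.33
G1 X0.00 Y16.33
G1 X0.00 Y0.00
; layer 5
G0 Z20.74
G0 X0.00 Y0.00
G1 X18.17 Y0.00
G1 X18.17 Y3.11
G1 X3.13 Y3.11
G1 X3.13 Y16.33
G1 X0.00 Y16.33
G1 X0.00 Y0.00
; layer 6
G0 Z24.89
G0 X0.00 Y0.00
G1 X18.17 Y0.00
G1 X18.17 Y3.11
G1 X3.13 Y3.11
G1 X3.13 Y16.33
G1 X0.00 Y16.33
G1 X0.00 Y0.00
M2 ; end

The solid is an L-shaped prism: outer 18.2 × 16.3 mm, arm thicknesses ≈ 3.11 mm (horizontal) and 3.13 mm (vertical), extruded 24.9 mm in z. Slicing at Δz = 4.15 mm — 6 equal slices spanning the solid's height, so layer i sits at z = i·h/6 — gives 6 non-empty perimeters. Each is a 6-segment closed polygon; G0 lifts to the layer z and rapids to the start vertex, then G1 traces the edges.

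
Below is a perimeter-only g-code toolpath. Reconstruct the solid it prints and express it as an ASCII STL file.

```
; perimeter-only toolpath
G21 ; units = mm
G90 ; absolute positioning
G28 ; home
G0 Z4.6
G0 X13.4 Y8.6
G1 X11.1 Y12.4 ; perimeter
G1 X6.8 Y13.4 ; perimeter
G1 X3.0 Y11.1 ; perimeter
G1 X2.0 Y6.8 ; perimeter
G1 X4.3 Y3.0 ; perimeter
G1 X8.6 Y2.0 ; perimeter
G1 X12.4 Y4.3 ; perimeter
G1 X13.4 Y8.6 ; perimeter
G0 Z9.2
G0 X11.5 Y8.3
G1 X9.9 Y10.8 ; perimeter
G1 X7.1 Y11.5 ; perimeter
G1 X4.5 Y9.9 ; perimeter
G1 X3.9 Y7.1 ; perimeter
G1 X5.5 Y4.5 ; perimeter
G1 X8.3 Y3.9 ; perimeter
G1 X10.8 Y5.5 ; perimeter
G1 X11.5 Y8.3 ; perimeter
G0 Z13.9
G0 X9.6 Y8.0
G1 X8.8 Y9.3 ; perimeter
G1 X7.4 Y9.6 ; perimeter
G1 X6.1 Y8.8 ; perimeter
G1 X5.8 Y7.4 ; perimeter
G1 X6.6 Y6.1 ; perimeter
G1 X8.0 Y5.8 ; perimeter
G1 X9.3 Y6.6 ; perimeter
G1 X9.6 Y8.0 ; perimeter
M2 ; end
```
solid part
  facet normal 0.0000 0.0000 -1.0000
    outer loop
      vertex 6.5 15.3 0.0
      vertex 12.2 14.0 0.0
      vertex 15.3 8.9 0.0
    endloop
  endfacet
  facet normal 0.0000 0.0000 -1.0000
    outer loop
      vertex 1.4 12.2 0.0
      vertex 6.5 15.3 0.0
      vertex 15.3 8.9 0.0
    endloop
  endfacet
  facet normal 0.0000 0.0000 -1.0000
    outer loop
      vertex 0.1 6.5 0.0
      vertex 1.4 12.2 0.0
      vertex 15.3 8.9 0.0
    endloop
  endfacet
  facet normal 0.0000 0.0000 -1.0000
    outer loop
      vertex 3.2 1.4 0.0
      vertex 0.1 6.5 0.0
      vertex 15.3 8.9 0.0
    endloop
  endfacet
  facet normal 0.0000 0.0000 -1.0000
    outer loop
      vertex 8.9 0.1 0.0
      vertex 3.2 1.4 0.0
      vertex 15.3 8.9 0.0
    endloop
  endfacet
  facet normal 0.0000 0.0000 -1.0000
    outer loop
      vertex 14.0 3.2 0.0
      vertex 8.9 0.1 0.0
      vertex 15.3 8.9 0.0
    endloop
  endfacet
  facet normal 0.7975 0.4848 0.3591
    outer loop
      vertex 15.3 8.9 0.0
      vertex 12.2 14.0 0.0
      vertex 7.7 7.7 18.5
    endloop
  endfacet
  facet normal 0.2074 0.9095 0.3602
    outer loop
      vertex 12.2 14.0 0.0
      vertex 6.5 15.3 0.0
      vertex 7.7 7.7 18.5
    endloop
  endfacet
  facet normal -0.4848 0.7975 0.3591
    outer loop
      vertex 6.5 15.3 0.0
      vertex 1.4 12.2 0.0
      vertex 7.7 7.7 18.5
    endloop
  endfacet
  facet normal -0.9095 0.2074 0.3602
    outer loop
      vertex 1.4 12.2 0.0
      vertex 0.1 6.5 0.0
      vertex 7.7 7.7 18.5
    endloop
  endfacet
  facet normal -0.7975 -0.4848 0.3591
    outer loop
      vertex 0.1 6.5 0.0
      vertex 3.2 1.4 0.0
      vertex 7.7 7.7 18.5
    endloop
  endfacet
  facet normal -0.2074 -0.9095 0.3602
    outer loop
      vertex 3.2 1.4 0.0
      vertex 8.9 0.1 0.0
      vertex 7.7 7.7 18.5
    endloop
  endfacet
  facet normal 0.4848 -0.7975 0.3591
    outer loop
      vertex 8.9 0.1 0.0
      vertex 14.0 3.2 0.0
      vertex 7.7 7.7 18.5
    endloop
  endfacet
  facet normal 0.9095 -0.2074 0.3602
    outer loop
      vertex 14.0 3.2 0.0
      vertex 15.3 8.9 0.0
      vertex 7.7 7.7 18.5
    endloop
  endfacet
endsolid part

The G0 Z moves step by Δz≈4.6 mm. The G1 loops shrink linearly with z, so the solid tapers from its base footprint up to z≈18.5. Closing with a flat bottom cap and the tapered top and triangulating gives 14 facets — a regular 8-sided pyramid, base circumscribed radius ≈ 7.7 mm, apex at z ≈ 18.5 mm.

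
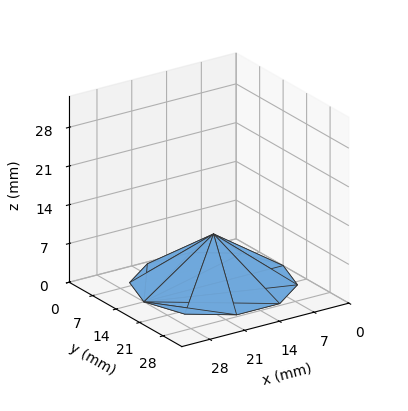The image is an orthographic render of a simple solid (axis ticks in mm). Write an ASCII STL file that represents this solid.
Reading the render: the shape is a regular 10-sided pyramid, base circumscribed radius ≈ 14 mm, apex at z ≈ 9 mm (dimensions read to the nearest mm from the axis ticks). For the STL, each face is triangulated and given an outward normal.

solid part
  facet normal 0.0000 0.0000 -1.0000
    outer loop
      vertex 18.33 27.31 0.00
      vertex 25.33 22.23 0.00
      vertex 28.00 14.00 0.00
    endloop
  endfacet
  facet normal 0.0000 0.0000 -1.0000
    outer loop
      vertex 9.67 27.31 0.00
      vertex 18.33 27.31 0.00
      vertex 28.00 14.00 0.00
    endloop
  endfacet
  facet normal 0.0000 0.0000 -1.0000
    outer loop
      vertex 2.67 22.23 0.00
      vertex 9.67 27.31 0.00
      vertex 28.00 14.00 0.00
    endloop
  endfacet
  facet normal 0.0000 0.0000 -1.0000
    outer loop
      vertex 0.00 14.00 0.00
      vertex 2.67 22.23 0.00
      vertex 28.00 14.00 0.00
    endloop
  endfacet
  facet normal 0.0000 0.0000 -1.0000
    outer loop
      vertex 2.67 5.77 0.00
      vertex 0.00 14.00 0.00
      vertex 28.00 14.00 0.00
    endloop
  endfacet
  facet normal 0.0000 0.0000 -1.0000
    outer loop
      vertex 9.67 0.69 0.00
      vertex 2.67 5.77 0.00
      vertex 28.00 14.00 0.00
    endloop
  endfacet
  facet normal 0.0000 0.0000 -1.0000
    outer loop
      vertex 18.33 0.69 0.00
      vertex 9.67 0.69 0.00
      vertex 28.00 14.00 0.00
    endloop
  endfacet
  facet normal 0.0000 0.0000 -1.0000
    outer loop
      vertex 25.33 5.77 0.00
      vertex 18.33 0.69 0.00
      vertex 28.00 14.00 0.00
    endloop
  endfacet
  facet normal 0.5326 0.1728 0.8285
    outer loop
      vertex 28.00 14.00 0.00
      vertex 25.33 22.23 0.00
      vertex 14.00 14.00 9.00
    endloop
  endfacet
  facet normal 0.3289 0.4532 0.8285
    outer loop
      vertex 25.33 22.23 0.00
      vertex 18.33 27.31 0.00
      vertex 14.00 14.00 9.00
    endloop
  endfacet
  facet normal 0.0000 0.5601 0.8284
    outer loop
      vertex 18.33 27.31 0.00
      vertex 9.67 27.31 0.00
      vertex 14.00 14.00 9.00
    endloop
  endfacet
  facet normal -0.3289 0.4532 0.8285
    outer loop
      vertex 9.67 27.31 0.00
      vertex 2.67 22.23 0.00
      vertex 14.00 14.00 9.00
    endloop
  endfacet
  facet normal -0.5326 0.1728 0.8285
    outer loop
      vertex 2.67 22.23 0.00
      vertex 0.00 14.00 0.00
      vertex 14.00 14.00 9.00
    endloop
  endfacet
  facet normal -0.5326 -0.1728 0.8285
    outer loop
      vertex 0.00 14.00 0.00
      vertex 2.67 5.77 0.00
      vertex 14.00 14.00 9.00
    endloop
  endfacet
  facet normal -0.3289 -0.4532 0.8285
    outer loop
      vertex 2.67 5.77 0.00
      vertex 9.67 0.69 0.00
      vertex 14.00 14.00 9.00
    endloop
  endfacet
  facet normal 0.0000 -0.5601 0.8284
    outer loop
      vertex 9.67 0.69 0.00
      vertex 18.33 0.69 0.00
      vertex 14.00 14.00 9.00
    endloop
  endfacet
  facet normal 0.3289 -0.4532 0.8285
    outer loop
      vertex 18.33 0.69 0.00
      vertex 25.33 5.77 0.00
      vertex 14.00 14.00 9.00
    endloop
  endfacet
  facet normal 0.5326 -0.1728 0.8285
    outer loop
      vertex 25.33 5.77 0.00
      vertex 28.00 14.00 0.00
      vertex 14.00 14.00 9.00
    endloop
  endfacet
endsolid part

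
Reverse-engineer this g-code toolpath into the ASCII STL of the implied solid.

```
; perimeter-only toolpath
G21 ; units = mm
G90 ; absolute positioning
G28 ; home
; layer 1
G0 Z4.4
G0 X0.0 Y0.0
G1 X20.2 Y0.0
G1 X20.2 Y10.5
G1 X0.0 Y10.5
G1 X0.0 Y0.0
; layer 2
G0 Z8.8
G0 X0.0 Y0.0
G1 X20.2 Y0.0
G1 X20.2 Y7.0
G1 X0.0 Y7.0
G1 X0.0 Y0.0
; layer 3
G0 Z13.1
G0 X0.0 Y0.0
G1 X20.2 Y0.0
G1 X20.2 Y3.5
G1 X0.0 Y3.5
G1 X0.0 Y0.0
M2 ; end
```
solid part
  facet normal 0.0000 0.0000 -1.0000
    outer loop
      vertex 20.2 14.0 0.0
      vertex 20.2 0.0 0.0
      vertex 0.0 0.0 0.0
    endloop
  endfacet
  facet normal 0.0000 0.0000 -1.0000
    outer loop
      vertex 0.0 14.0 0.0
      vertex 20.2 14.0 0.0
      vertex 0.0 0.0 0.0
    endloop
  endfacet
  facet normal 0.0000 -1.0000 0.0000
    outer loop
      vertex 0.0 0.0 0.0
      vertex 20.2 0.0 0.0
      vertex 20.2 0.0 17.5
    endloop
  endfacet
  facet normal 0.0000 -1.0000 0.0000
    outer loop
      vertex 0.0 0.0 0.0
      vertex 20.2 0.0 17.5
      vertex 0.0 0.0 17.5
    endloop
  endfacet
  facet normal 0.0000 0.7809 0.6247
    outer loop
      vertex 0.0 0.0 17.5
      vertex 20.2 0.0 17.5
      vertex 20.2 14.0 0.0
    endloop
  endfacet
  facet normal 0.0000 0.7809 0.6247
    outer loop
      vertex 0.0 0.0 17.5
      vertex 20.2 14.0 0.0
      vertex 0.0 14.0 0.0
    endloop
  endfacet
  facet normal -1.0000 0.0000 0.0000
    outer loop
      vertex 0.0 0.0 17.5
      vertex 0.0 14.0 0.0
      vertex 0.0 0.0 0.0
    endloop
  endfacet
  facet normal 1.0000 0.0000 0.0000
    outer loop
      vertex 20.2 0.0 0.0
      vertex 20.2 14.0 0.0
      vertex 20.2 0.0 17.5
    endloop
  endfacet
endsolid part

The G0 Z moves step by Δz≈4.4 mm. The G1 loops shrink linearly with z, so the solid tapers from its base footprint up to z≈17.5. Closing with a flat bottom cap and the tapered top and triangulating gives 8 facets — a wedge (ramp): 20.2 × 14 mm base, rising to 17.5 mm along the y=0 edge and sloping linearly to z=0 at y=14.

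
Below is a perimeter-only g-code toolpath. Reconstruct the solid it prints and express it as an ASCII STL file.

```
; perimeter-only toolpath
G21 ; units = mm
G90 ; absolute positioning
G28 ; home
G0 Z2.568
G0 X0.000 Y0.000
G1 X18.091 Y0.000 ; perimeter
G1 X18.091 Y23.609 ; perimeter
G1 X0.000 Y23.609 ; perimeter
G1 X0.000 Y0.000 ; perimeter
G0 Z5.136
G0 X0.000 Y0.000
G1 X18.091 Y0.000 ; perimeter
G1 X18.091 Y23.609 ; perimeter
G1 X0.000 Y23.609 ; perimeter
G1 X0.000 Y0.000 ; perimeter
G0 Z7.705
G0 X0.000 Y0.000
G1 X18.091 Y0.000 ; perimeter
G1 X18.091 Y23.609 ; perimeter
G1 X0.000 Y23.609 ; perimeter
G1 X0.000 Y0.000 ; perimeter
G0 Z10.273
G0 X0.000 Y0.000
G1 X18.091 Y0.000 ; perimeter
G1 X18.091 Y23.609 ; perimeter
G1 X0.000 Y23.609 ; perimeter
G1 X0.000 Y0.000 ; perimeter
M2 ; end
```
solid part
  facet normal 0.0000 0.0000 -1.0000
    outer loop
      vertex 18.091 23.609 0.000
      vertex 18.091 0.000 0.000
      vertex 0.000 0.000 0.000
    endloop
  endfacet
  facet normal 0.0000 0.0000 -1.0000
    outer loop
      vertex 0.000 23.609 0.000
      vertex 18.091 23.609 0.000
      vertex 0.000 0.000 0.000
    endloop
  endfacet
  facet normal 0.0000 0.0000 1.0000
    outer loop
      vertex 0.000 0.000 10.273
      vertex 18.091 0.000 10.273
      vertex 18.091 23.609 10.273
    endloop
  endfacet
  facet normal 0.0000 0.0000 1.0000
    outer loop
      vertex 0.000 0.000 10.273
      vertex 18.091 23.609 10.273
      vertex 0.000 23.609 10.273
    endloop
  endfacet
  facet normal 0.0000 -1.0000 0.0000
    outer loop
      vertex 0.000 0.000 0.000
      vertex 18.091 0.000 0.000
      vertex 18.091 0.000 10.273
    endloop
  endfacet
  facet normal 0.0000 -1.0000 0.0000
    outer loop
      vertex 0.000 0.000 0.000
      vertex 18.091 0.000 10.273
      vertex 0.000 0.000 10.273
    endloop
  endfacet
  facet normal 0.0000 1.0000 0.0000
    outer loop
      vertex 18.091 23.609 10.273
      vertex 18.091 23.609 0.000
      vertex 0.000 23.609 0.000
    endloop
  endfacet
  facet normal 0.0000 1.0000 0.0000
    outer loop
      vertex 0.000 23.609 10.273
      vertex 18.091 23.609 10.273
      vertex 0.000 23.609 0.000
    endloop
  endfacet
  facet normal -1.0000 0.0000 0.0000
    outer loop
      vertex 0.000 23.609 10.273
      vertex 0.000 23.609 0.000
      vertex 0.000 0.000 0.000
    endloop
  endfacet
  facet normal -1.0000 0.0000 0.0000
    outer loop
      vertex 0.000 0.000 10.273
      vertex 0.000 23.609 10.273
      vertex 0.000 0.000 0.000
    endloop
  endfacet
  facet normal 1.0000 0.0000 0.0000
    outer loop
      vertex 18.091 0.000 0.000
      vertex 18.091 23.609 0.000
      vertex 18.091 23.609 10.273
    endloop
  endfacet
  facet normal 1.0000 0.0000 0.0000
    outer loop
      vertex 18.091 0.000 0.000
      vertex 18.091 23.609 10.273
      vertex 18.091 0.000 10.273
    endloop
  endfacet
endsolid part

The G0 Z moves step by Δz≈2.568 mm. Every layer's G1 loop is the same polygon, so the solid is a straight extrusion of it from z=0 to z≈10.3. Closing with flat bottom and top caps and triangulating gives 12 facets — a rectangular box, roughly 18.1 × 23.6 mm footprint and 10.3 mm tall.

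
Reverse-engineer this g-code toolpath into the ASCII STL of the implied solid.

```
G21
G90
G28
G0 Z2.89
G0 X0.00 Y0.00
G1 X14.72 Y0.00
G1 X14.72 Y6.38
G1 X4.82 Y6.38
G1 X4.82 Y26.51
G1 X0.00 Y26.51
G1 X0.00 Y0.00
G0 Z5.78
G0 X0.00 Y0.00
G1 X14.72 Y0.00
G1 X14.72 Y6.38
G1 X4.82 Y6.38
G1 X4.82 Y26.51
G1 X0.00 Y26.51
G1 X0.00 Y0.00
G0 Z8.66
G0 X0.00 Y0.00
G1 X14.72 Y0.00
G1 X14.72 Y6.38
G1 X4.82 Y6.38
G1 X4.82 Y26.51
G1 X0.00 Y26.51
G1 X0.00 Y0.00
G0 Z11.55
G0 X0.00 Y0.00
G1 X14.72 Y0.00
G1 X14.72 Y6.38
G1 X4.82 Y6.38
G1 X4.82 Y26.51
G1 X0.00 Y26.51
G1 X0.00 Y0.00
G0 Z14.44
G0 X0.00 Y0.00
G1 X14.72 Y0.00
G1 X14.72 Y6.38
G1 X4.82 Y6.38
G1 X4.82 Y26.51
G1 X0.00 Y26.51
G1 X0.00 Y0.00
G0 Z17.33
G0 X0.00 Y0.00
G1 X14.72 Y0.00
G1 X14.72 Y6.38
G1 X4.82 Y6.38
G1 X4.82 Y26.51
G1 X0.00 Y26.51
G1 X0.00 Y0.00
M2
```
solid part
  facet normal 0.0000 0.0000 -1.0000
    outer loop
      vertex 14.72 6.38 0.00
      vertex 14.72 0.00 0.00
      vertex 0.00 0.00 0.00
    endloop
  endfacet
  facet normal 0.0000 0.0000 -1.0000
    outer loop
      vertex 4.82 6.38 0.00
      vertex 14.72 6.38 0.00
      vertex 0.00 0.00 0.00
    endloop
  endfacet
  facet normal 0.0000 0.0000 -1.0000
    outer loop
      vertex 4.82 26.51 0.00
      vertex 4.82 6.38 0.00
      vertex 0.00 0.00 0.00
    endloop
  endfacet
  facet normal 0.0000 0.0000 -1.0000
    outer loop
      vertex 0.00 26.51 0.00
      vertex 4.82 26.51 0.00
      vertex 0.00 0.00 0.00
    endloop
  endfacet
  facet normal 0.0000 0.0000 1.0000
    outer loop
      vertex 0.00 0.00 17.33
      vertex 14.72 0.00 17.33
      vertex 14.72 6.38 17.33
    endloop
  endfacet
  facet normal 0.0000 0.0000 1.0000
    outer loop
      vertex 0.00 0.00 17.33
      vertex 14.72 6.38 17.33
      vertex 4.82 6.38 17.33
    endloop
  endfacet
  facet normal 0.0000 0.0000 1.0000
    outer loop
      vertex 0.00 0.00 17.33
      vertex 4.82 6.38 17.33
      vertex 4.82 26.51 17.33
    endloop
  endfacet
  facet normal 0.0000 0.0000 1.0000
    outer loop
      vertex 0.00 0.00 17.33
      vertex 4.82 26.51 17.33
      vertex 0.00 26.51 17.33
    endloop
  endfacet
  facet normal 0.0000 -1.0000 0.0000
    outer loop
      vertex 0.00 0.00 0.00
      vertex 14.72 0.00 0.00
      vertex 14.72 0.00 17.33
    endloop
  endfacet
  facet normal 0.0000 -1.0000 0.0000
    outer loop
      vertex 0.00 0.00 0.00
      vertex 14.72 0.00 17.33
      vertex 0.00 0.00 17.33
    endloop
  endfacet
  facet normal 1.0000 0.0000 0.0000
    outer loop
      vertex 14.72 0.00 0.00
      vertex 14.72 6.38 0.00
      vertex 14.72 6.38 17.33
    endloop
  endfacet
  facet normal 1.0000 0.0000 0.0000
    outer loop
      vertex 14.72 0.00 0.00
      vertex 14.72 6.38 17.33
      vertex 14.72 0.00 17.33
    endloop
  endfacet
  facet normal 0.0000 1.0000 0.0000
    outer loop
      vertex 14.72 6.38 0.00
      vertex 4.82 6.38 0.00
      vertex 4.82 6.38 17.33
    endloop
  endfacet
  facet normal 0.0000 1.0000 0.0000
    outer loop
      vertex 14.72 6.38 0.00
      vertex 4.82 6.38 17.33
      vertex 14.72 6.38 17.33
    endloop
  endfacet
  facet normal 1.0000 0.0000 0.0000
    outer loop
      vertex 4.82 6.38 0.00
      vertex 4.82 26.51 0.00
      vertex 4.82 26.51 17.33
    endloop
  endfacet
  facet normal 1.0000 0.0000 0.0000
    outer loop
      vertex 4.82 6.38 0.00
      vertex 4.82 26.51 17.33
      vertex 4.82 6.38 17.33
    endloop
  endfacet
  facet normal 0.0000 1.0000 0.0000
    outer loop
      vertex 4.82 26.51 0.00
      vertex 0.00 26.51 0.00
      vertex 0.00 26.51 17.33
    endloop
  endfacet
  facet normal 0.0000 1.0000 0.0000
    outer loop
      vertex 4.82 26.51 0.00
      vertex 0.00 26.51 17.33
      vertex 4.82 26.51 17.33
    endloop
  endfacet
  facet normal -1.0000 0.0000 0.0000
    outer loop
      vertex 0.00 26.51 0.00
      vertex 0.00 0.00 0.00
      vertex 0.00 0.00 17.33
    endloop
  endfacet
  facet normal -1.0000 0.0000 0.0000
    outer loop
      vertex 0.00 26.51 0.00
      vertex 0.00 0.00 17.33
      vertex 0.00 26.51 17.33
    endloop
  endfacet
endsolid part

The G0 Z moves step by Δz≈2.89 mm. Every layer's G1 loop is the same polygon, so the solid is a straight extrusion of it from z=0 to z≈17.3. Closing with flat bottom and top caps and triangulating gives 20 facets — an L-shaped prism: outer 14.7 × 26.5 mm, arm thicknesses ≈ 6.38 mm (horizontal) and 4.82 mm (vertical), extruded 17.3 mm in z.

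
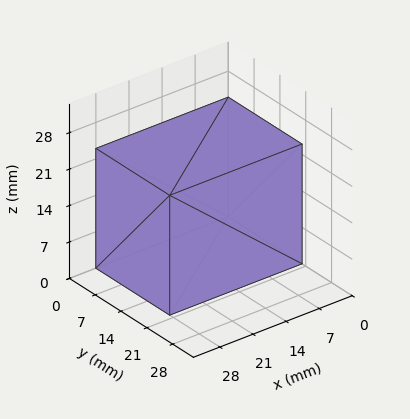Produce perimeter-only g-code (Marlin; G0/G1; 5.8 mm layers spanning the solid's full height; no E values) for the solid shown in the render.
Reading the render: the shape is a rectangular box, roughly 28 × 20 mm footprint and 23 mm tall (dimensions read to the nearest mm from the axis ticks). For the g-code, the solid's height is divided into equal slices at the stated Δz and each level perimeter traced with G1 moves after a G0 lift.

; perimeter-only toolpath
G21 ; units = mm
G90 ; absolute positioning
G28 ; home
; layer 1
G0 Z5.8
G0 X0.0 Y0.0
G1 X28.0 Y0.0
G1 X28.0 Y20.0
G1 X0.0 Y20.0
G1 X0.0 Y0.0
; layer 2
G0 Z11.5
G0 X0.0 Y0.0
G1 X28.0 Y0.0
G1 X28.0 Y20.0
G1 X0.0 Y20.0
G1 X0.0 Y0.0
; layer 3
G0 Z17.2
G0 X0.0 Y0.0
G1 X28.0 Y0.0
G1 X28.0 Y20.0
G1 X0.0 Y20.0
G1 X0.0 Y0.0
; layer 4
G0 Z23.0
G0 X0.0 Y0.0
G1 X28.0 Y0.0
G1 X28.0 Y20.0
G1 X0.0 Y20.0
G1 X0.0 Y0.0
M2 ; end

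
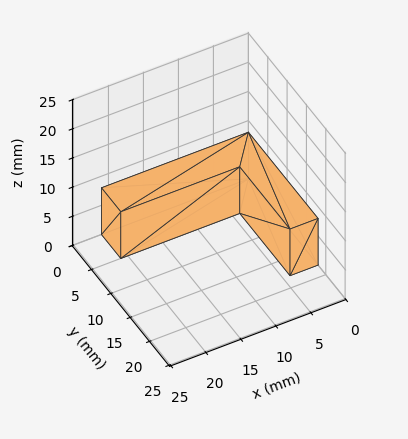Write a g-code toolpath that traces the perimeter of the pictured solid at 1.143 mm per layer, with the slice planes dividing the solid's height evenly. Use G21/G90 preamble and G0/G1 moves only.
Reading the render: the shape is an L-shaped prism: outer 21 × 18 mm, arm thicknesses ≈ 5 mm (horizontal) and 4 mm (vertical), extruded 8 mm in z (dimensions read to the nearest mm from the axis ticks). For the g-code, the solid's height is divided into equal slices at the stated Δz and each level perimeter traced with G1 moves after a G0 lift.

; perimeter-only toolpath
G21 ; units = mm
G90 ; absolute positioning
G28 ; home
; layer 1
G0 Z1.143
G0 X0.000 Y0.000
G1 X21.000 Y0.000
G1 X21.000 Y5.000
G1 X4.000 Y5.000
G1 X4.000 Y18.000
G1 X0.000 Y18.000
G1 X0.000 Y0.000
; layer 2
G0 Z2.286
G0 X0.000 Y0.000
G1 X21.000 Y0.000
G1 X21.000 Y5.000
G1 X4.000 Y5.000
G1 X4.000 Y18.000
G1 X0.000 Y18.000
G1 X0.000 Y0.000
; layer 3
G0 Z3.429
G0 X0.000 Y0.000
G1 X21.000 Y0.000
G1 X21.000 Y5.000
G1 X4.000 Y5.000
G1 X4.000 Y18.000
G1 X0.000 Y18.000
G1 X0.000 Y0.000
; layer 4
G0 Z4.571
G0 X0.000 Y0.000
G1 X21.000 Y0.000
G1 X21.000 Y5.000
G1 X4.000 Y5.000
G1 X4.000 Y18.000
G1 X0.000 Y18.000
G1 X0.000 Y0.000
; layer 5
G0 Z5.714
G0 X0.000 Y0.000
G1 X21.000 Y0.000
G1 X21.000 Y5.000
G1 X4.000 Y5.000
G1 X4.000 Y18.000
G1 X0.000 Y18.000
G1 X0.000 Y0.000
; layer 6
G0 Z6.857
G0 X0.000 Y0.000
G1 X21.000 Y0.000
G1 X21.000 Y5.000
G1 X4.000 Y5.000
G1 X4.000 Y18.000
G1 X0.000 Y18.000
G1 X0.000 Y0.000
; layer 7
G0 Z8.000
G0 X0.000 Y0.000
G1 X21.000 Y0.000
G1 X21.000 Y5.000
G1 X4.000 Y5.000
G1 X4.000 Y18.000
G1 X0.000 Y18.000
G1 X0.000 Y0.000
M2 ; end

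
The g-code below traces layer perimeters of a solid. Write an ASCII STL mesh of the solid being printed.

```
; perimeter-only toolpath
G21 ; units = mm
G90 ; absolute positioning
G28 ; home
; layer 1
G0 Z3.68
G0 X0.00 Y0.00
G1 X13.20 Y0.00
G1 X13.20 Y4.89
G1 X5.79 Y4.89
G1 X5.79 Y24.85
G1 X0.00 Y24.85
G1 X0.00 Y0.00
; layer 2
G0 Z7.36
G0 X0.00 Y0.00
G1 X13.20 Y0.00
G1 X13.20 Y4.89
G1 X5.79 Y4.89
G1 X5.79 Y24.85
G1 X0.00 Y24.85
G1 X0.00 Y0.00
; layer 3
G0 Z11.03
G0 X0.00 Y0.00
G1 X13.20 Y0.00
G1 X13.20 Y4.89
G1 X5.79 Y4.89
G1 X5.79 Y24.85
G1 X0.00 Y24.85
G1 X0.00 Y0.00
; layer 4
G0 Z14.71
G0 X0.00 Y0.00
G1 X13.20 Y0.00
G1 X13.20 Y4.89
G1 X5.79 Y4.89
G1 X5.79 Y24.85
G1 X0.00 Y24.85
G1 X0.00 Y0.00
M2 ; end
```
solid part
  facet normal 0.0000 0.0000 -1.0000
    outer loop
      vertex 13.20 4.89 0.00
      vertex 13.20 0.00 0.00
      vertex 0.00 0.00 0.00
    endloop
  endfacet
  facet normal 0.0000 0.0000 -1.0000
    outer loop
      vertex 5.79 4.89 0.00
      vertex 13.20 4.89 0.00
      vertex 0.00 0.00 0.00
    endloop
  endfacet
  facet normal 0.0000 0.0000 -1.0000
    outer loop
      vertex 5.79 24.85 0.00
      vertex 5.79 4.89 0.00
      vertex 0.00 0.00 0.00
    endloop
  endfacet
  facet normal 0.0000 0.0000 -1.0000
    outer loop
      vertex 0.00 24.85 0.00
      vertex 5.79 24.85 0.00
      vertex 0.00 0.00 0.00
    endloop
  endfacet
  facet normal 0.0000 0.0000 1.0000
    outer loop
      vertex 0.00 0.00 14.71
      vertex 13.20 0.00 14.71
      vertex 13.20 4.89 14.71
    endloop
  endfacet
  facet normal 0.0000 0.0000 1.0000
    outer loop
      vertex 0.00 0.00 14.71
      vertex 13.20 4.89 14.71
      vertex 5.79 4.89 14.71
    endloop
  endfacet
  facet normal 0.0000 0.0000 1.0000
    outer loop
      vertex 0.00 0.00 14.71
      vertex 5.79 4.89 14.71
      vertex 5.79 24.85 14.71
    endloop
  endfacet
  facet normal 0.0000 0.0000 1.0000
    outer loop
      vertex 0.00 0.00 14.71
      vertex 5.79 24.85 14.71
      vertex 0.00 24.85 14.71
    endloop
  endfacet
  facet normal 0.0000 -1.0000 0.0000
    outer loop
      vertex 0.00 0.00 0.00
      vertex 13.20 0.00 0.00
      vertex 13.20 0.00 14.71
    endloop
  endfacet
  facet normal 0.0000 -1.0000 0.0000
    outer loop
      vertex 0.00 0.00 0.00
      vertex 13.20 0.00 14.71
      vertex 0.00 0.00 14.71
    endloop
  endfacet
  facet normal 1.0000 0.0000 0.0000
    outer loop
      vertex 13.20 0.00 0.00
      vertex 13.20 4.89 0.00
      vertex 13.20 4.89 14.71
    endloop
  endfacet
  facet normal 1.0000 0.0000 0.0000
    outer loop
      vertex 13.20 0.00 0.00
      vertex 13.20 4.89 14.71
      vertex 13.20 0.00 14.71
    endloop
  endfacet
  facet normal 0.0000 1.0000 0.0000
    outer loop
      vertex 13.20 4.89 0.00
      vertex 5.79 4.89 0.00
      vertex 5.79 4.89 14.71
    endloop
  endfacet
  facet normal 0.0000 1.0000 0.0000
    outer loop
      vertex 13.20 4.89 0.00
      vertex 5.79 4.89 14.71
      vertex 13.20 4.89 14.71
    endloop
  endfacet
  facet normal 1.0000 0.0000 0.0000
    outer loop
      vertex 5.79 4.89 0.00
      vertex 5.79 24.85 0.00
      vertex 5.79 24.85 14.71
    endloop
  endfacet
  facet normal 1.0000 0.0000 0.0000
    outer loop
      vertex 5.79 4.89 0.00
      vertex 5.79 24.85 14.71
      vertex 5.79 4.89 14.71
    endloop
  endfacet
  facet normal 0.0000 1.0000 0.0000
    outer loop
      vertex 5.79 24.85 0.00
      vertex 0.00 24.85 0.00
      vertex 0.00 24.85 14.71
    endloop
  endfacet
  facet normal 0.0000 1.0000 0.0000
    outer loop
      vertex 5.79 24.85 0.00
      vertex 0.00 24.85 14.71
      vertex 5.79 24.85 14.71
    endloop
  endfacet
  facet normal -1.0000 0.0000 0.0000
    outer loop
      vertex 0.00 24.85 0.00
      vertex 0.00 0.00 0.00
      vertex 0.00 0.00 14.71
    endloop
  endfacet
  facet normal -1.0000 0.0000 0.0000
    outer loop
      vertex 0.00 24.85 0.00
      vertex 0.00 0.00 14.71
      vertex 0.00 24.85 14.71
    endloop
  endfacet
endsolid part

The G0 Z moves step by Δz≈3.68 mm. Every layer's G1 loop is the same polygon, so the solid is a straight extrusion of it from z=0 to z≈14.7. Closing with flat bottom and top caps and triangulating gives 20 facets — an L-shaped prism: outer 13.2 × 24.9 mm, arm thicknesses ≈ 4.89 mm (horizontal) and 5.79 mm (vertical), extruded 14.7 mm in z.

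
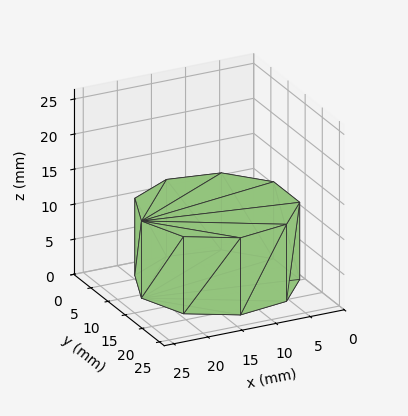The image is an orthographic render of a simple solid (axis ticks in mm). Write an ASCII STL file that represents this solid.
Reading the render: the shape is a regular 9-sided prism (a cylinder approximated with 9 flat sides), circumscribed radius ≈ 11 mm, height ≈ 11 mm (dimensions read to the nearest mm from the axis ticks). For the STL, each face is triangulated and given an outward normal.

solid part
  facet normal 0.0000 0.0000 -1.0000
    outer loop
      vertex 12.9 21.8 0.0
      vertex 19.4 18.1 0.0
      vertex 22.0 11.0 0.0
    endloop
  endfacet
  facet normal 0.0000 0.0000 -1.0000
    outer loop
      vertex 5.5 20.5 0.0
      vertex 12.9 21.8 0.0
      vertex 22.0 11.0 0.0
    endloop
  endfacet
  facet normal 0.0000 0.0000 -1.0000
    outer loop
      vertex 0.7 14.8 0.0
      vertex 5.5 20.5 0.0
      vertex 22.0 11.0 0.0
    endloop
  endfacet
  facet normal 0.0000 0.0000 -1.0000
    outer loop
      vertex 0.7 7.2 0.0
      vertex 0.7 14.8 0.0
      vertex 22.0 11.0 0.0
    endloop
  endfacet
  facet normal 0.0000 0.0000 -1.0000
    outer loop
      vertex 5.5 1.5 0.0
      vertex 0.7 7.2 0.0
      vertex 22.0 11.0 0.0
    endloop
  endfacet
  facet normal 0.0000 0.0000 -1.0000
    outer loop
      vertex 12.9 0.2 0.0
      vertex 5.5 1.5 0.0
      vertex 22.0 11.0 0.0
    endloop
  endfacet
  facet normal 0.0000 0.0000 -1.0000
    outer loop
      vertex 19.4 3.9 0.0
      vertex 12.9 0.2 0.0
      vertex 22.0 11.0 0.0
    endloop
  endfacet
  facet normal 0.0000 0.0000 1.0000
    outer loop
      vertex 22.0 11.0 11.0
      vertex 19.4 18.1 11.0
      vertex 12.9 21.8 11.0
    endloop
  endfacet
  facet normal 0.0000 0.0000 1.0000
    outer loop
      vertex 22.0 11.0 11.0
      vertex 12.9 21.8 11.0
      vertex 5.5 20.5 11.0
    endloop
  endfacet
  facet normal 0.0000 0.0000 1.0000
    outer loop
      vertex 22.0 11.0 11.0
      vertex 5.5 20.5 11.0
      vertex 0.7 14.8 11.0
    endloop
  endfacet
  facet normal 0.0000 0.0000 1.0000
    outer loop
      vertex 22.0 11.0 11.0
      vertex 0.7 14.8 11.0
      vertex 0.7 7.2 11.0
    endloop
  endfacet
  facet normal 0.0000 0.0000 1.0000
    outer loop
      vertex 22.0 11.0 11.0
      vertex 0.7 7.2 11.0
      vertex 5.5 1.5 11.0
    endloop
  endfacet
  facet normal 0.0000 0.0000 1.0000
    outer loop
      vertex 22.0 11.0 11.0
      vertex 5.5 1.5 11.0
      vertex 12.9 0.2 11.0
    endloop
  endfacet
  facet normal 0.0000 0.0000 1.0000
    outer loop
      vertex 22.0 11.0 11.0
      vertex 12.9 0.2 11.0
      vertex 19.4 3.9 11.0
    endloop
  endfacet
  facet normal 0.9390 0.3439 0.0000
    outer loop
      vertex 22.0 11.0 0.0
      vertex 19.4 18.1 0.0
      vertex 19.4 18.1 11.0
    endloop
  endfacet
  facet normal 0.9390 0.3439 0.0000
    outer loop
      vertex 22.0 11.0 0.0
      vertex 19.4 18.1 11.0
      vertex 22.0 11.0 11.0
    endloop
  endfacet
  facet normal 0.4947 0.8691 0.0000
    outer loop
      vertex 19.4 18.1 0.0
      vertex 12.9 21.8 0.0
      vertex 12.9 21.8 11.0
    endloop
  endfacet
  facet normal 0.4947 0.8691 0.0000
    outer loop
      vertex 19.4 18.1 0.0
      vertex 12.9 21.8 11.0
      vertex 19.4 18.1 11.0
    endloop
  endfacet
  facet normal -0.1730 0.9849 0.0000
    outer loop
      vertex 12.9 21.8 0.0
      vertex 5.5 20.5 0.0
      vertex 5.5 20.5 11.0
    endloop
  endfacet
  facet normal -0.1730 0.9849 0.0000
    outer loop
      vertex 12.9 21.8 0.0
      vertex 5.5 20.5 11.0
      vertex 12.9 21.8 11.0
    endloop
  endfacet
  facet normal -0.7649 0.6441 0.0000
    outer loop
      vertex 5.5 20.5 0.0
      vertex 0.7 14.8 0.0
      vertex 0.7 14.8 11.0
    endloop
  endfacet
  facet normal -0.7649 0.6441 0.0000
    outer loop
      vertex 5.5 20.5 0.0
      vertex 0.7 14.8 11.0
      vertex 5.5 20.5 11.0
    endloop
  endfacet
  facet normal -1.0000 0.0000 0.0000
    outer loop
      vertex 0.7 14.8 0.0
      vertex 0.7 7.2 0.0
      vertex 0.7 7.2 11.0
    endloop
  endfacet
  facet normal -1.0000 0.0000 0.0000
    outer loop
      vertex 0.7 14.8 0.0
      vertex 0.7 7.2 11.0
      vertex 0.7 14.8 11.0
    endloop
  endfacet
  facet normal -0.7649 -0.6441 0.0000
    outer loop
      vertex 0.7 7.2 0.0
      vertex 5.5 1.5 0.0
      vertex 5.5 1.5 11.0
    endloop
  endfacet
  facet normal -0.7649 -0.6441 0.0000
    outer loop
      vertex 0.7 7.2 0.0
      vertex 5.5 1.5 11.0
      vertex 0.7 7.2 11.0
    endloop
  endfacet
  facet normal -0.1730 -0.9849 0.0000
    outer loop
      vertex 5.5 1.5 0.0
      vertex 12.9 0.2 0.0
      vertex 12.9 0.2 11.0
    endloop
  endfacet
  facet normal -0.1730 -0.9849 0.0000
    outer loop
      vertex 5.5 1.5 0.0
      vertex 12.9 0.2 11.0
      vertex 5.5 1.5 11.0
    endloop
  endfacet
  facet normal 0.4947 -0.8691 0.0000
    outer loop
      vertex 12.9 0.2 0.0
      vertex 19.4 3.9 0.0
      vertex 19.4 3.9 11.0
    endloop
  endfacet
  facet normal 0.4947 -0.8691 0.0000
    outer loop
      vertex 12.9 0.2 0.0
      vertex 19.4 3.9 11.0
      vertex 12.9 0.2 11.0
    endloop
  endfacet
  facet normal 0.9390 -0.3439 0.0000
    outer loop
      vertex 19.4 3.9 0.0
      vertex 22.0 11.0 0.0
      vertex 22.0 11.0 11.0
    endloop
  endfacet
  facet normal 0.9390 -0.3439 0.0000
    outer loop
      vertex 19.4 3.9 0.0
      vertex 22.0 11.0 11.0
      vertex 19.4 3.9 11.0
    endloop
  endfacet
endsolid part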